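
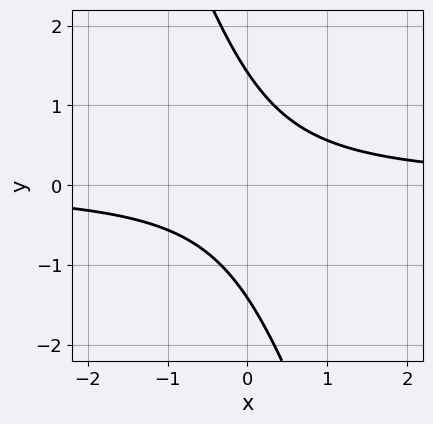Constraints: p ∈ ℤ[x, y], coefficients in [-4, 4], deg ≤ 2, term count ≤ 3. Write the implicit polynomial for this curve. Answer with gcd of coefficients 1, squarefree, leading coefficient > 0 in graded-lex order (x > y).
3*x*y + y^2 - 2

1. deg p = 2.
2. From the visible intercepts: it misses every integer gridline on the x-axis.
3. Matching integer coefficients to the picture gives p.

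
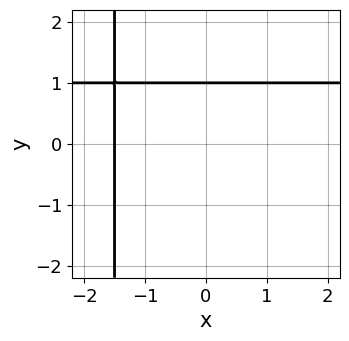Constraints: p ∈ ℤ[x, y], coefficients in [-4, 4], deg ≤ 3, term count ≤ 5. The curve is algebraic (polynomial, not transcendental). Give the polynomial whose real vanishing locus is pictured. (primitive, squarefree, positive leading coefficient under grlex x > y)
First, deg p = 2. The shape is more complex than any degree-1 curve.
Next, against the integer gridlines: it meets the y-axis at y = 1 (among the integer gridlines).
Finally, fitting integer coefficients to these (and the overall shape) gives p.

2*x*y - 2*x + 3*y - 3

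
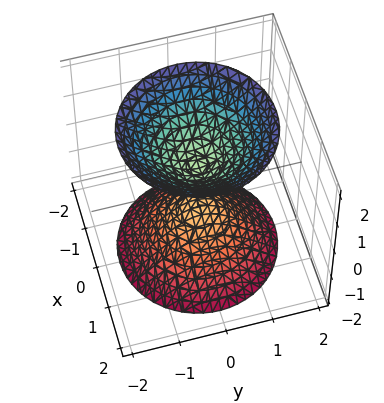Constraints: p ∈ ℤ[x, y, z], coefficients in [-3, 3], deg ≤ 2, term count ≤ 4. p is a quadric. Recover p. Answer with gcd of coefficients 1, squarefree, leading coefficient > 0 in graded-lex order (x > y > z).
3*x^2 + 3*y^2 - 2*z^2 + 1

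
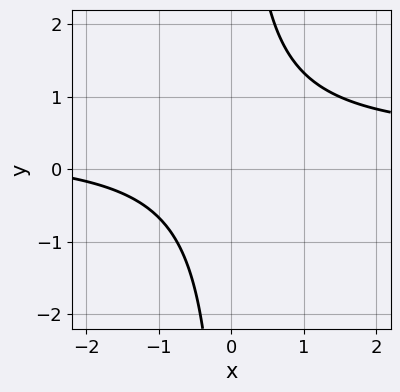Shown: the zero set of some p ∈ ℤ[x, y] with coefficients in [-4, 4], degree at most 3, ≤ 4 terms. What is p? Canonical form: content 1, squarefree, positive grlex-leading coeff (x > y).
The degree is 2 — the shape is more complex than any degree-1 curve.
From the axis intercepts and sections: no y-intercept at any integer in the box; the curve avoids every integer x-axis point in the box.
Matching integer coefficients to the picture gives p.

3*x*y - x - 3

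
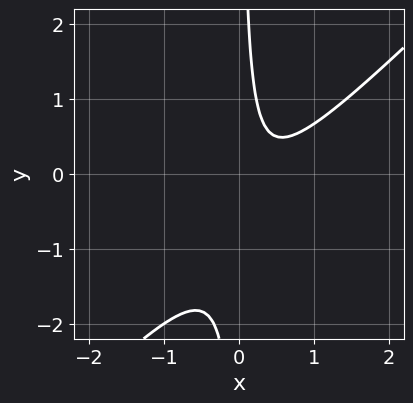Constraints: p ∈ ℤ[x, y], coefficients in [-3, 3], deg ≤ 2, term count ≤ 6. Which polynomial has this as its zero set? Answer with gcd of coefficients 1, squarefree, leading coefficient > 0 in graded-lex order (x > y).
3*x^2 - 3*x*y - 2*x + 1

First, degree: the shape is more complex than any degree-1 curve, so deg p = 2.
Then, observable constraints: the curve avoids every integer y-axis point in the box; no x-intercept at any integer in the box.
Finally, fitting integer coefficients to these (and the overall shape) gives p.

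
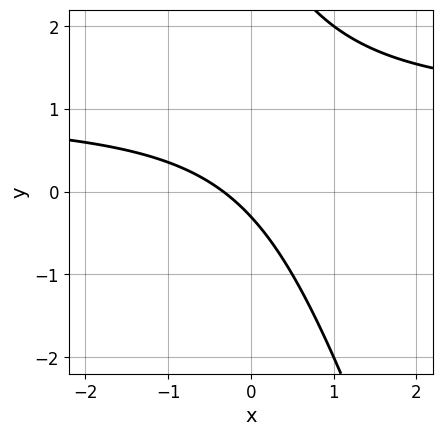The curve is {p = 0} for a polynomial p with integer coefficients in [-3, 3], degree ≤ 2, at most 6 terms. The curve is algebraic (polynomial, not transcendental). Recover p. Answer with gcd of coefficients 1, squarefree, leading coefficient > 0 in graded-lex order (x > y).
3*x*y + y^2 - 3*x - 3*y - 1

deg p = 2. The shape is more complex than any degree-1 curve.
Putting this together gives p.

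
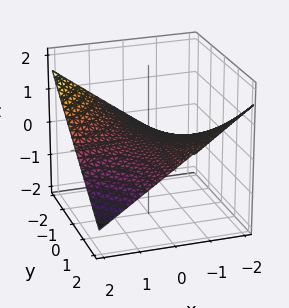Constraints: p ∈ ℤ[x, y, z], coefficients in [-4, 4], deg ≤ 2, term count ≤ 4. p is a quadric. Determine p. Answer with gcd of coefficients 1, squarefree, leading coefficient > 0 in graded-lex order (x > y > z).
x*y + 3*z

1. Degree: a saddle surface; a quadric, so deg p = 2.
2. Observable constraints: the visible y-axis segment lies entirely on the surface; the visible x-axis segment lies entirely on the surface; it meets the z-axis at z = 0 (among the integer gridlines).
3. Together with the visible shape, these determine p as stated.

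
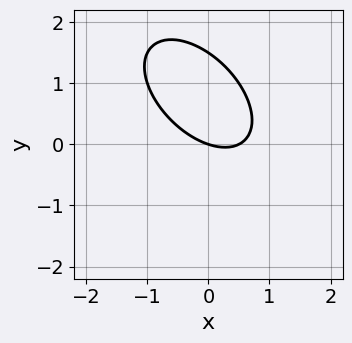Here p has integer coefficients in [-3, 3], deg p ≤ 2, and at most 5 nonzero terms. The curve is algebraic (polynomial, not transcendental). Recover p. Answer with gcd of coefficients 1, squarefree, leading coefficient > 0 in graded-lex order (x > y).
2*x^2 + 2*x*y + 2*y^2 - x - 3*y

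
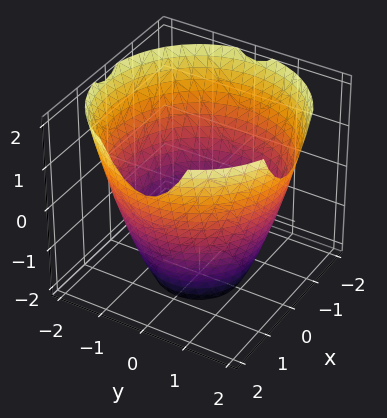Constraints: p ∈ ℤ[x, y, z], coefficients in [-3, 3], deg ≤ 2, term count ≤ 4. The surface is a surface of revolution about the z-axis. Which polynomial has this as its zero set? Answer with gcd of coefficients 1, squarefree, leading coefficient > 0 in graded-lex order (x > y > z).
1. Degree: no degree-1 surface has this shape, so deg p = 2.
2. Symmetries: rotational symmetry about the z-axis ⇒ p depends on x, y only through x² + y².
3. From the axis intercepts and sections: a circular section at z = 0 has radius between 1 and 2; it misses every integer gridline on the z-axis.
4. Putting this together gives p.

x^2 + y^2 - z - 3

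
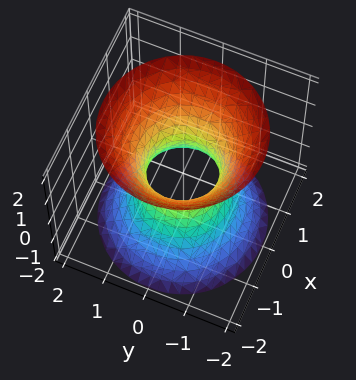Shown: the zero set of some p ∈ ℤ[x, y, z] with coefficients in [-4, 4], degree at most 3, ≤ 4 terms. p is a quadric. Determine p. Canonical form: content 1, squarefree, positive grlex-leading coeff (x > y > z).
3*x^2 + 3*y^2 - 2*z^2 - 2

(a) deg p = 2. An hourglass — one-sheet hyperboloid; a quadric.
(b) Symmetries: mirror symmetry z ↦ −z ⇒ only even powers of z; the surface is invariant under rotation about z: p = q(x² + y², z).
(c) Observable constraints: the surface avoids every integer z-axis point in the box; a circular section at z = 2 has radius between 1 and 2.
(d) Together with the visible shape, these determine p as stated.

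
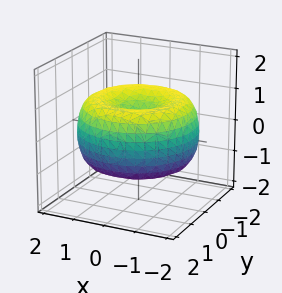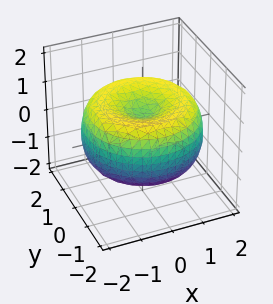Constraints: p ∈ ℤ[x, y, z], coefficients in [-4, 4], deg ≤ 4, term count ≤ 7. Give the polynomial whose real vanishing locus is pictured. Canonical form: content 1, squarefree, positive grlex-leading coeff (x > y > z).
First, the degree is 4 — no degree-3 surface has this shape.
Next, symmetries: rotational symmetry about the z-axis ⇒ p depends on x, y only through x² + y².
Next, from the axis intercepts and sections: a circular section at z = 0 has radius between 1 and 2.
Finally, together with the visible shape, these determine p as stated.

x^4 + 2*x^2*y^2 + y^4 - 3*x^2 - 3*y^2 + 3*z^2 - 1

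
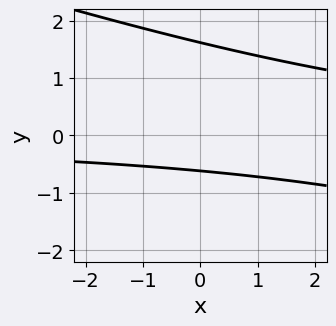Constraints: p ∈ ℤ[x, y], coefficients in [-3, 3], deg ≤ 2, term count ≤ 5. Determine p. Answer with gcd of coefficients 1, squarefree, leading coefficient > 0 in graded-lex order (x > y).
1. Degree: a generic line meets the curve in up to 2 points, so deg p = 2.
2. Checking where it meets the axes: the curve avoids every integer x-axis point in the box.
3. Solving for integer coefficients yields p as stated.

x*y + 3*y^2 - 3*y - 3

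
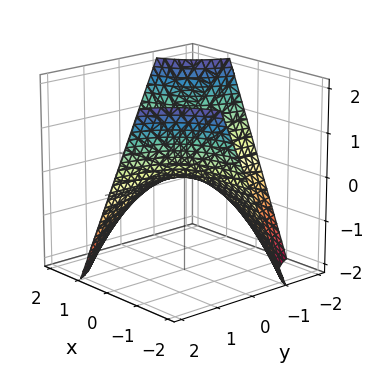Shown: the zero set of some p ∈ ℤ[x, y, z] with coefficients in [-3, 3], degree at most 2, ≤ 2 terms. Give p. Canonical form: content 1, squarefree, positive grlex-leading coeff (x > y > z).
x*y + z

First, deg p = 2.
Then, against the integer gridlines: the visible y-axis segment lies entirely on the surface; it crosses the z-axis at the gridline z = 0; the visible x-axis segment lies entirely on the surface.
Finally, matching integer coefficients to the picture gives p.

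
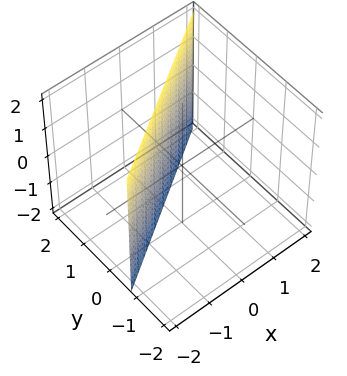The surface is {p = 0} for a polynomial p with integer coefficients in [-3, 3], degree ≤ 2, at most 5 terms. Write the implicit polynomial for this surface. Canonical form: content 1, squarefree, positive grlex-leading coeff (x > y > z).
(a) Degree: the surface is flat (a plane), so deg p = 1.
(b) From the axis intercepts and sections: no z-intercept at any integer in the box; it meets the x-axis at x = -1 (among the integer gridlines).
(c) Assembling these constraints gives the stated polynomial.

2*x - 3*y + 2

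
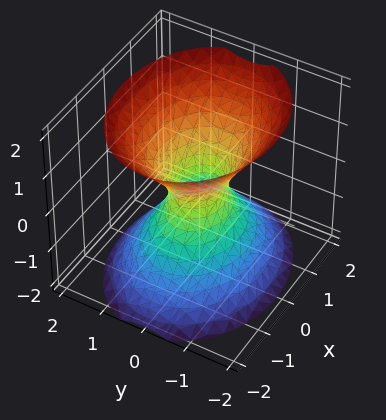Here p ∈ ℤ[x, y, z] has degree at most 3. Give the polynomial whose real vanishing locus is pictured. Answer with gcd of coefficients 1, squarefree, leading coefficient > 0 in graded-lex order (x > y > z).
1. Degree: one connected sheet with a waist; a quadric, so deg p = 2.
2. Symmetries: mirror symmetry z ↦ −z ⇒ only even powers of z; the x ↦ −x reflection is a symmetry, so x appears only in even powers; it's symmetric under y → −y, forcing even powers of y.
3. Checking where it meets the axes: it misses every integer gridline on the z-axis.
4. Together with the visible shape, these determine p as stated.

2*x^2 + 3*y^2 - 2*z^2 - 1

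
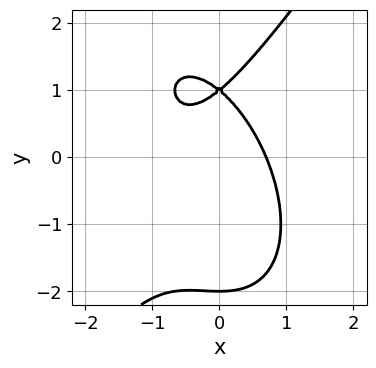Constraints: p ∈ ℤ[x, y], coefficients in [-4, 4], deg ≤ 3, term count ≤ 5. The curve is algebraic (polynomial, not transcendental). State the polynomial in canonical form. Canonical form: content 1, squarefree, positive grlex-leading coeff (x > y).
(a) deg p = 3.
(b) From the visible intercepts: the y-axis gridline crossings are at y ∈ {-2, 1}.
(c) Together with the visible shape, these determine p as stated.

3*x^3 - y^3 + 2*x^2 + 3*y - 2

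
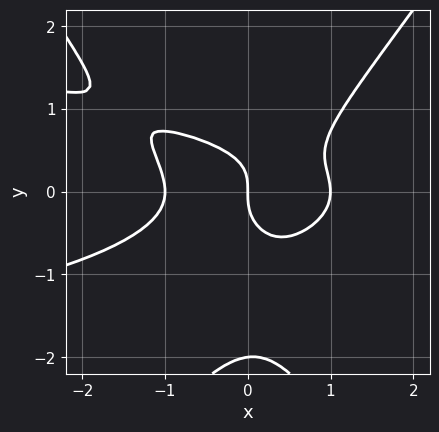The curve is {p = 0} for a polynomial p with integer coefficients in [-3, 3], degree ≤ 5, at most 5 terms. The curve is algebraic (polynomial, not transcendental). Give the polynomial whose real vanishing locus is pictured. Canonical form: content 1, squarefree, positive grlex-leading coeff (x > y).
(a) deg p = 4. No degree-3 curve has this shape.
(b) Against the integer gridlines: among the integer gridlines, it crosses the y-axis at y ∈ {-2, 0}; among the integer gridlines, it crosses the x-axis at x ∈ {-1, 0, 1}.
(c) Together with the visible shape, these determine p as stated.

2*x^2*y^2 - y^4 + x^3 - 2*y^3 - x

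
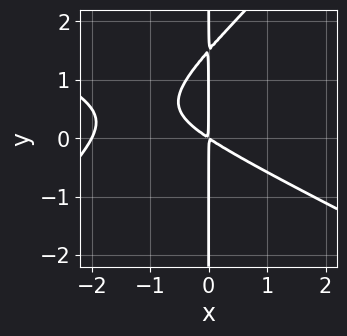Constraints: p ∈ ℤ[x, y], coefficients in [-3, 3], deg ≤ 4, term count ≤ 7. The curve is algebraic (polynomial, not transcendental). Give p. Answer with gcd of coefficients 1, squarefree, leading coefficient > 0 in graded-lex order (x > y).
x^3 + x^2*y - 2*x*y^2 + 2*x^2 + 3*x*y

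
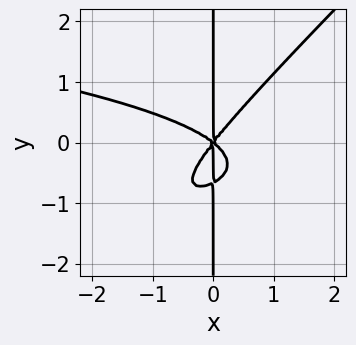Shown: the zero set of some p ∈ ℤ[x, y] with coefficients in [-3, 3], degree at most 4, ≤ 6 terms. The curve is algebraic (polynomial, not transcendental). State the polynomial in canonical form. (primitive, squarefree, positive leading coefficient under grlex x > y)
1. Degree: the shape is more complex than any degree-3 curve, so deg p = 4.
2. Reading off the gridlines: the visible y-axis segment lies entirely on the curve; one x-axis crossing is at x = 0.
3. Together with the visible shape, these determine p as stated.

3*x^2*y^2 - 3*x*y^3 + 2*x^3 + x^2*y - 2*x*y^2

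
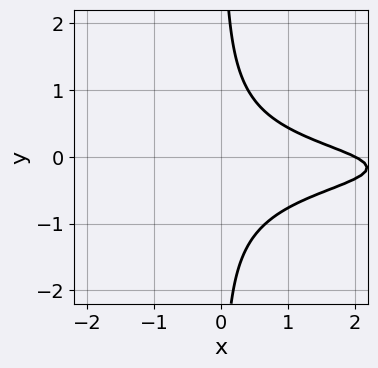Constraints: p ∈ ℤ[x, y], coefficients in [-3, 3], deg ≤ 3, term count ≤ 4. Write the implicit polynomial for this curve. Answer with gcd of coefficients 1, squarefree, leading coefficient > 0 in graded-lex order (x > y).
3*x*y^2 + x*y + x - 2

(a) The degree is 3 — a generic line meets the curve in up to 3 points.
(b) Against the integer gridlines: it meets the x-axis at x = 2 (among the integer gridlines); the curve avoids every integer y-axis point in the box.
(c) The integer polynomial consistent with all of this is the stated p.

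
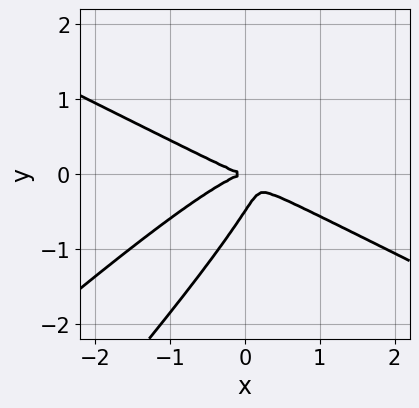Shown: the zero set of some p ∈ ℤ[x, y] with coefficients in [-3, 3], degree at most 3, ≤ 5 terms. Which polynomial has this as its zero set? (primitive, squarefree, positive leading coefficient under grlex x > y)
x^3 - 3*x*y^2 + 2*y^3 + y^2

1. deg p = 3.
2. Checking where it meets the axes: it meets the x-axis at x = 0 (among the integer gridlines); one y-axis crossing is at y = 0.
3. Solving for integer coefficients yields p as stated.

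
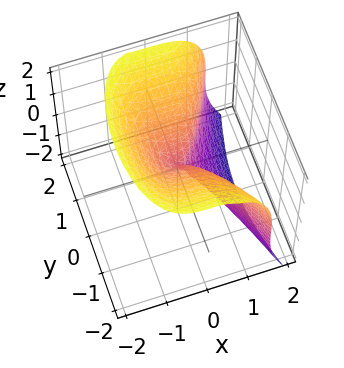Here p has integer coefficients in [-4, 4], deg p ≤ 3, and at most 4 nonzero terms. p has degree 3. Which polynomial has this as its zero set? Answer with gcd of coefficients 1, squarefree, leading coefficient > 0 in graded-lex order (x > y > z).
3*x^3 + z^3 - 2*y^2

1. deg p = 3. No degree-2 surface has this shape.
2. Checking where it meets the axes: one z-axis crossing is at z = 0; it meets the y-axis at y = 0 (among the integer gridlines).
3. Fitting integer coefficients to these (and the overall shape) gives p.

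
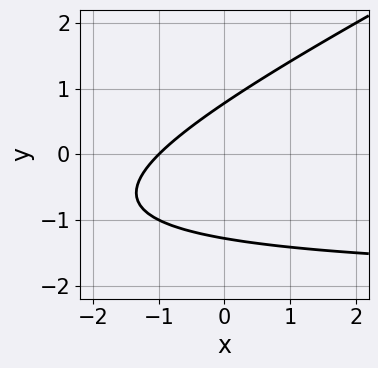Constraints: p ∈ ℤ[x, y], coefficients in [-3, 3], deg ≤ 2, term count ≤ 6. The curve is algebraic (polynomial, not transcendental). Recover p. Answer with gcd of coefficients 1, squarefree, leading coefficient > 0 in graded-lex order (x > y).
x*y - 2*y^2 + 2*x - y + 2

deg p = 2. The shape is more complex than any degree-1 curve.
From the visible intercepts: it crosses the x-axis at the gridline x = -1.
Putting this together gives p.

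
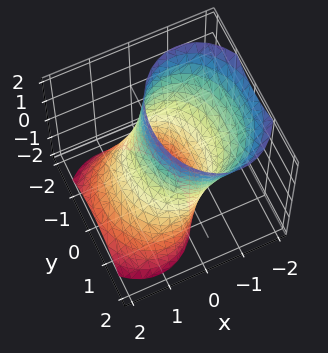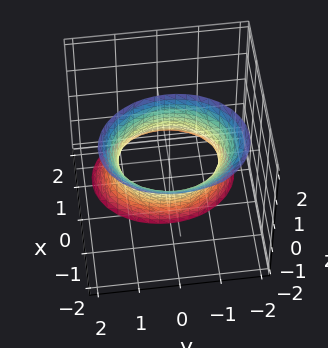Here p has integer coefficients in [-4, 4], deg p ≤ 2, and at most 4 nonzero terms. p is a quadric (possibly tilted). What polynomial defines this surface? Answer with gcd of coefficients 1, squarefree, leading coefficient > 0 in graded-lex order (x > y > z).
3*x^2 + 3*x*z + 2*y^2 - 3

(a) The degree is 2 — no degree-1 surface has this shape.
(b) Observable constraints: it misses every integer gridline on the z-axis; among the integer gridlines, it crosses the x-axis at x ∈ {-1, 1}.
(c) Together with the visible shape, these determine p as stated.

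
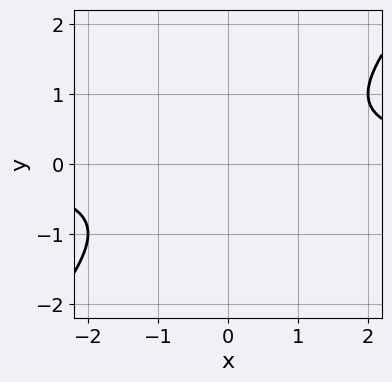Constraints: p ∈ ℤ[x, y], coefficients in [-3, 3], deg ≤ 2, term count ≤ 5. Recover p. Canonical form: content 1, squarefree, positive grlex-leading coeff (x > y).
Degree: the shape is more complex than any degree-1 curve, so deg p = 2.
Reading off the gridlines: the curve avoids every integer x-axis point in the box; no y-intercept at any integer in the box.
The integer polynomial consistent with all of this is the stated p.

x*y - y^2 - 1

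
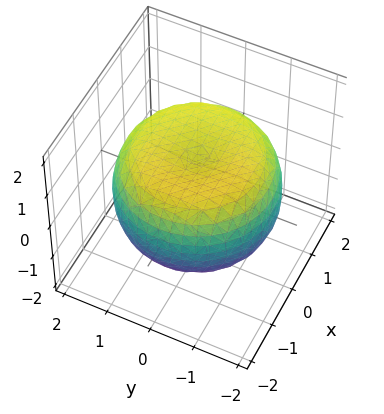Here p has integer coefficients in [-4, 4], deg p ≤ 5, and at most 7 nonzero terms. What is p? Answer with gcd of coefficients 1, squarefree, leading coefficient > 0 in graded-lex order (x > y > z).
x^4 + 2*x^2*y^2 + y^4 - 2*x^2 - 2*y^2 + 3*z^2 - 3

Degree: a generic line meets the surface in up to 4 points, so deg p = 4.
Symmetry: the surface is invariant under rotation about z: p = q(x² + y², z).
Against the integer gridlines: a circular section at z = 1 has radius between 1 and 2; the z-axis gridline crossings are at z ∈ {-1, 1}.
Together with the visible shape, these determine p as stated.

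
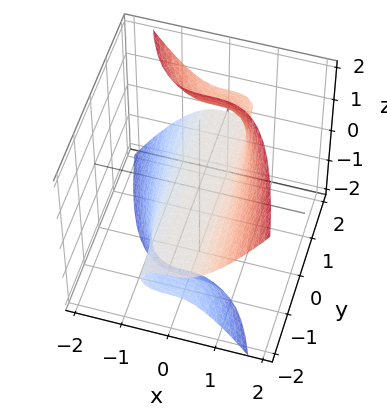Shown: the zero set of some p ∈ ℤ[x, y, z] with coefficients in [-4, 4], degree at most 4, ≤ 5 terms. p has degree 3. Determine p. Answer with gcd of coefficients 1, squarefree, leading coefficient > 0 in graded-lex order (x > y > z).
3*x^3 + 2*y*z^2 - 3*z

Degree: a generic line meets the surface in up to 3 points, so deg p = 3.
Reading off the gridlines: one x-axis crossing is at x = 0; every point of the y-axis in the box is on the surface; it crosses the z-axis at the gridline z = 0.
These observations pin down the coefficients.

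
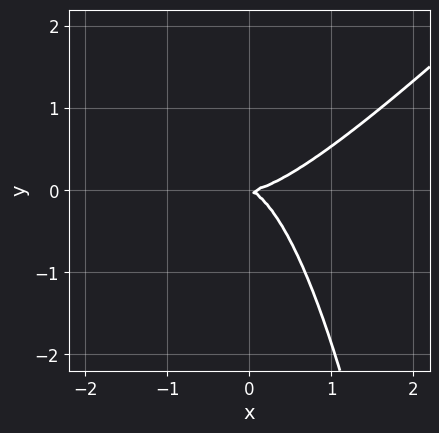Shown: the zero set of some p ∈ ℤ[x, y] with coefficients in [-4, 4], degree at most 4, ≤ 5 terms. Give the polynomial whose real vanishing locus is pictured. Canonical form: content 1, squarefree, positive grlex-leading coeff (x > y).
3*x^3 - 3*x^2*y - x*y - 3*y^2

First, the degree is 3 — a generic line meets the curve in up to 3 points.
Next, from the axis intercepts and sections: it crosses the y-axis at the gridline y = 0; it crosses the x-axis at the gridline x = 0.
Finally, matching integer coefficients to the picture gives p.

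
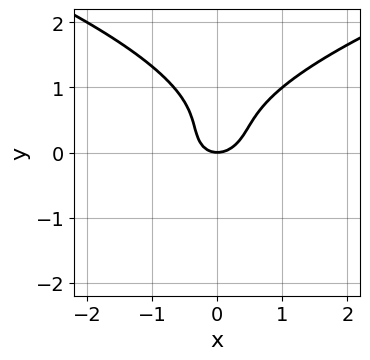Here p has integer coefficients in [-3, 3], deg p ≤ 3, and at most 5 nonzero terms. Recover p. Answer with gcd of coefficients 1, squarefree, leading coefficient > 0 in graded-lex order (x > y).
(a) Degree: the shape is more complex than any degree-2 curve, so deg p = 3.
(b) Observable constraints: one y-axis crossing is at y = 0; one x-axis crossing is at x = 0.
(c) Assembling these constraints gives the stated polynomial.

3*y^3 - 3*x^2 + x*y - 3*y^2 + 2*y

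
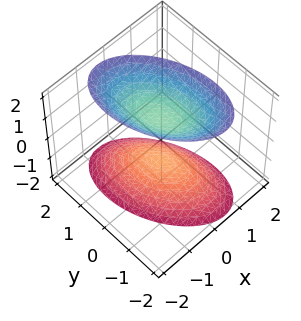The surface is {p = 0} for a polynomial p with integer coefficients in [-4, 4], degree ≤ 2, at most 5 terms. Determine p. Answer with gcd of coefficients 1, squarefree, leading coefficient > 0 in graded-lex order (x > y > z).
2*x^2 + x*y + y^2 - z^2 + 1

First, there are 2 components.
Then, the degree is 2 — no degree-1 surface has this shape.
Then, checking where it meets the axes: among the integer gridlines, it crosses the z-axis at z ∈ {-1, 1}; it misses every integer gridline on the x-axis.
Finally, assembling these constraints gives the stated polynomial.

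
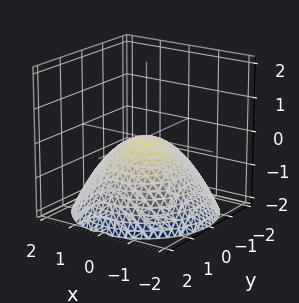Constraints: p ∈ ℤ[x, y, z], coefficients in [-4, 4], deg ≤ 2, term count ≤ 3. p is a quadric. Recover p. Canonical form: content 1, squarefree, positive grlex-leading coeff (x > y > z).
First, degree: a single bowl opening along one axis; a quadric, so deg p = 2.
Then, symmetries: the z-axis is an axis of rotation, so x and y enter only as x² + y².
Next, from the axis intercepts and sections: it meets the y-axis at y = 0 (among the integer gridlines); it crosses the z-axis at the gridline z = 0.
Finally, solving for integer coefficients yields p as stated.

x^2 + y^2 + 2*z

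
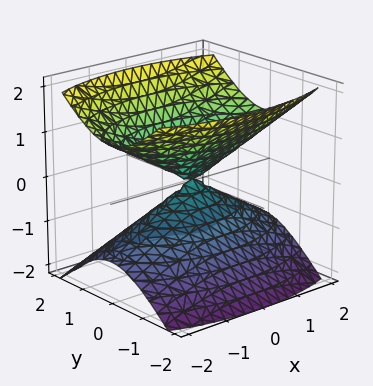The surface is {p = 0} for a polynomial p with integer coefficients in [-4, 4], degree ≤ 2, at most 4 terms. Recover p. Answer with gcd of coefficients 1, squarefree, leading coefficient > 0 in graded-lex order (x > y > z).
1. There are 2 components. They look like related sheets of one shape, so recover p as a whole.
2. Degree: two nappes meeting at a single point; a quadric, so deg p = 2.
3. Symmetries: it's symmetric under x → −x, forcing even powers of x; mirror symmetry z ↦ −z ⇒ only even powers of z; it's symmetric under y → −y, forcing even powers of y.
4. From the axis intercepts and sections: one x-axis crossing is at x = 0; it crosses the y-axis at the gridline y = 0; one z-axis crossing is at z = 0.
5. Matching integer coefficients to the picture gives p.

x^2 + 3*y^2 - 3*z^2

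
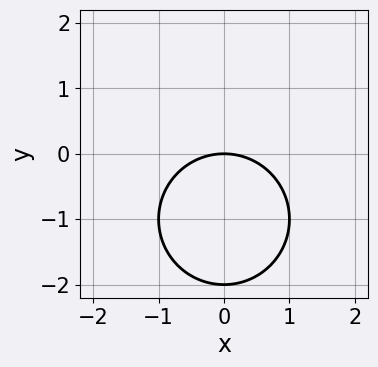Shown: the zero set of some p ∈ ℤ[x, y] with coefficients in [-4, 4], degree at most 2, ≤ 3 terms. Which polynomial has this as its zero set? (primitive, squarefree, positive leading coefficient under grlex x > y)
x^2 + y^2 + 2*y

First, degree: the shape is more complex than any degree-1 curve, so deg p = 2.
Then, symmetries: mirror symmetry x ↦ −x ⇒ only even powers of x.
Then, observable constraints: the y-axis gridline crossings are at y ∈ {-2, 0}; it meets the x-axis at x = 0 (among the integer gridlines).
Finally, matching integer coefficients to the picture gives p.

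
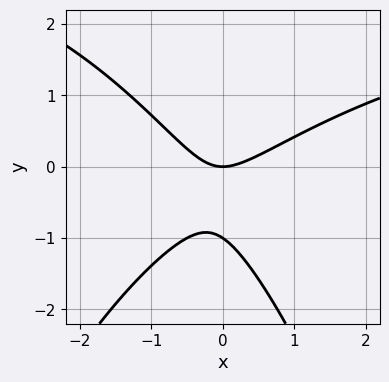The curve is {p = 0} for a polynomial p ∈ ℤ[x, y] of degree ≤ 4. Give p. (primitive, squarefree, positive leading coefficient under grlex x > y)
x^2*y - 3*x^2 + 2*x*y + 3*y^2 + 3*y

1. The degree is 3 — the shape is more complex than any degree-2 curve.
2. From the axis intercepts and sections: the y-axis gridline crossings are at y ∈ {-1, 0}; it meets the x-axis at x = 0 (among the integer gridlines).
3. Matching integer coefficients to the picture gives p.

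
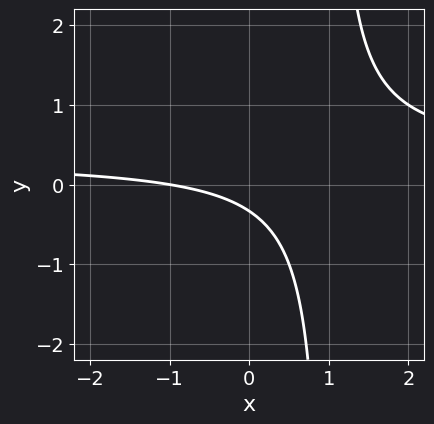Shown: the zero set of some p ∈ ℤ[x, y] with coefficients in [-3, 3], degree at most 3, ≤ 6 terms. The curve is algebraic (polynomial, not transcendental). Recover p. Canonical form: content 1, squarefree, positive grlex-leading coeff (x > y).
3*x*y - x - 3*y - 1

deg p = 2. The shape is more complex than any degree-1 curve.
From the visible intercepts: it meets the x-axis at x = -1 (among the integer gridlines).
These observations pin down the coefficients.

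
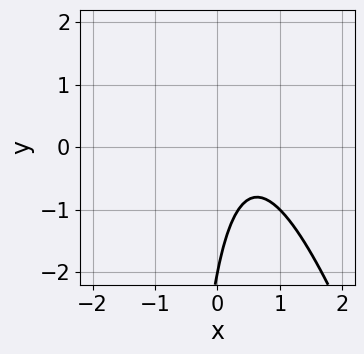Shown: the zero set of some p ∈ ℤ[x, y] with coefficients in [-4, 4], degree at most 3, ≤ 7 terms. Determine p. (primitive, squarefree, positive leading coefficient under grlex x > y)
1. Degree: a generic line meets the curve in up to 2 points, so deg p = 2.
2. Against the integer gridlines: it misses every integer gridline on the x-axis; one y-axis crossing is at y = -2.
3. Assembling these constraints gives the stated polynomial.

3*x^2 + x*y - 3*x + y + 2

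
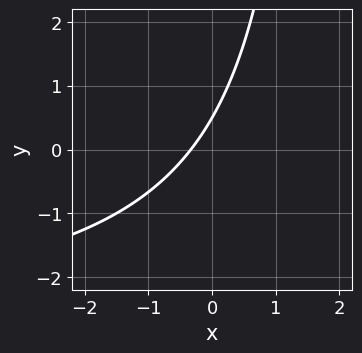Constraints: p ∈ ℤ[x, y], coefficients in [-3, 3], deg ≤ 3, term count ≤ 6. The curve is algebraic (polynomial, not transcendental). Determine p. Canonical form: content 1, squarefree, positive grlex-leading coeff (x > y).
1. deg p = 2. The shape is more complex than any degree-1 curve.
2. Solving for integer coefficients yields p as stated.

x*y + 3*x - 2*y + 1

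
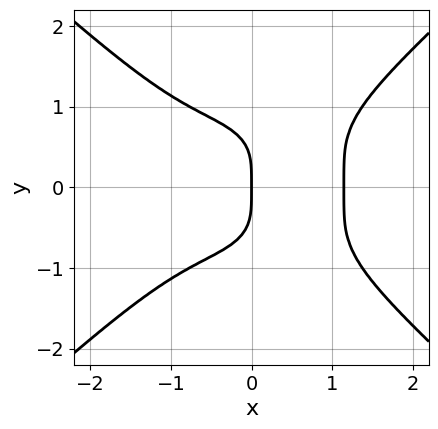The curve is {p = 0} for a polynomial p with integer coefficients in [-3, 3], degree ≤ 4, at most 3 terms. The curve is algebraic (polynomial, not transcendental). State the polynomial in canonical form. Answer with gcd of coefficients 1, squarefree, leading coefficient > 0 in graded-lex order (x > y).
2*x^4 - 3*y^4 - 3*x

The degree is 4 — a generic line meets the curve in up to 4 points.
Symmetries: it's symmetric under y → −y, forcing even powers of y.
Checking where it meets the axes: it crosses the x-axis at the gridline x = 0; it meets the y-axis at y = 0 (among the integer gridlines).
Assembling these constraints gives the stated polynomial.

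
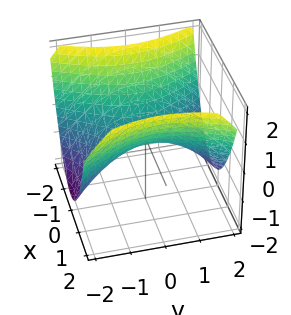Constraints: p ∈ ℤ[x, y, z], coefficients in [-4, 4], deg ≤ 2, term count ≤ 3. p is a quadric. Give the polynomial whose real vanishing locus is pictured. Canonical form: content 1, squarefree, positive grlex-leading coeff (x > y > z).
2*x^2 - y^2 - 3*z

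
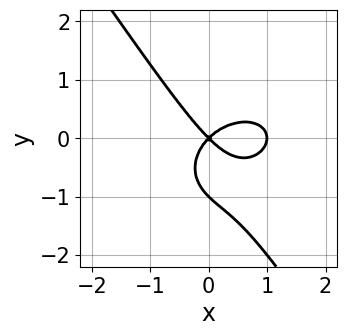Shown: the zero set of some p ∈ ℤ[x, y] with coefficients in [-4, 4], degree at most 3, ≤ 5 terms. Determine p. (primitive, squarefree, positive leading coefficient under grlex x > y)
x^3 + x*y^2 + y^3 - x^2 + y^2

(a) Degree: no degree-2 curve has this shape, so deg p = 3.
(b) From the axis intercepts and sections: among the integer gridlines, it crosses the x-axis at x ∈ {0, 1}; the y-axis gridline crossings are at y ∈ {-1, 0}.
(c) Putting this together gives p.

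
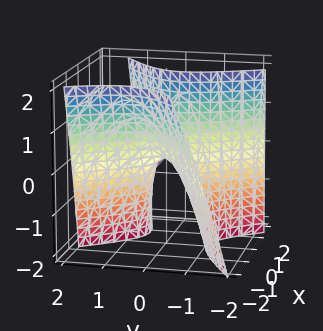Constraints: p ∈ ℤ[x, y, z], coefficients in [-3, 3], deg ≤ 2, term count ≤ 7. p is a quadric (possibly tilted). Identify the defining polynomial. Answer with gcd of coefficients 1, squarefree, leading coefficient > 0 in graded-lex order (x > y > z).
2*x^2 - 2*x*y + x*z - 2*y^2 - z

(a) deg p = 2.
(b) Against the integer gridlines: one y-axis crossing is at y = 0; it meets the x-axis at x = 0 (among the integer gridlines); it meets the z-axis at z = 0 (among the integer gridlines).
(c) Fitting integer coefficients to these (and the overall shape) gives p.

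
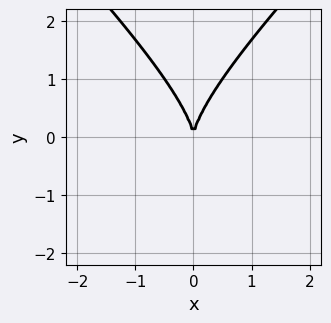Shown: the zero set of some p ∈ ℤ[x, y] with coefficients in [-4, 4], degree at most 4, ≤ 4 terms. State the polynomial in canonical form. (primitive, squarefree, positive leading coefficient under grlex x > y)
x^2*y - y^3 + 3*x^2

1. Degree: a generic line meets the curve in up to 3 points, so deg p = 3.
2. Symmetries: mirror symmetry x ↦ −x ⇒ only even powers of x.
3. Against the integer gridlines: one y-axis crossing is at y = 0; one x-axis crossing is at x = 0.
4. Together with the visible shape, these determine p as stated.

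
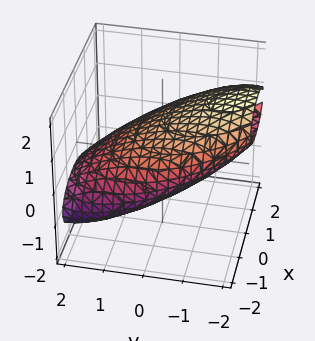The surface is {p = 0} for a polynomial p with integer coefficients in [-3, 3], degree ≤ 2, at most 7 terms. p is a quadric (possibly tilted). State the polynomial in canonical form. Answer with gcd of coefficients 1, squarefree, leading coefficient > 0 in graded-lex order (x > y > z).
Degree: no degree-1 surface has this shape, so deg p = 2.
From the visible intercepts: among the integer gridlines, it crosses the z-axis at z ∈ {-1, 1}.
Assembling these constraints gives the stated polynomial.

x^2 + x*y + y^2 + 2*y*z + 3*z^2 - 3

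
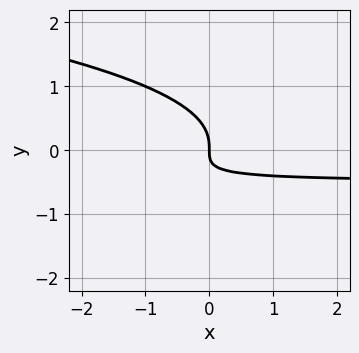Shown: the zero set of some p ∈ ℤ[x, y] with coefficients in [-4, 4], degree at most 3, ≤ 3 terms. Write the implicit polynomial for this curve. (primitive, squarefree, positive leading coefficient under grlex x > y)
1. deg p = 3. A generic line meets the curve in up to 3 points.
2. From the visible intercepts: it crosses the y-axis at the gridline y = 0; it meets the x-axis at x = 0 (among the integer gridlines).
3. Assembling these constraints gives the stated polynomial.

3*y^3 + 2*x*y + x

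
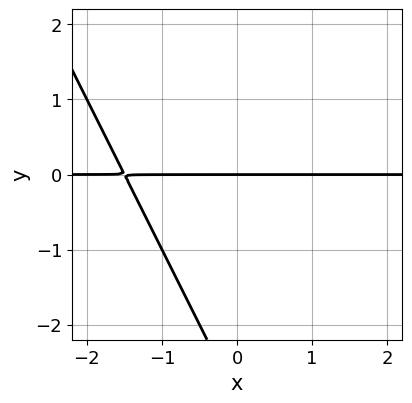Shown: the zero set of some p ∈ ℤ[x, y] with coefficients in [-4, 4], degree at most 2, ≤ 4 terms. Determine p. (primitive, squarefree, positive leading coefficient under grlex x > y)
First, the degree is 2 — a generic line meets the curve in up to 2 points.
Then, from the axis intercepts and sections: it crosses the y-axis at the gridline y = 0; every point of the x-axis in the box is on the curve.
Finally, solving for integer coefficients yields p as stated.

2*x*y + y^2 + 3*y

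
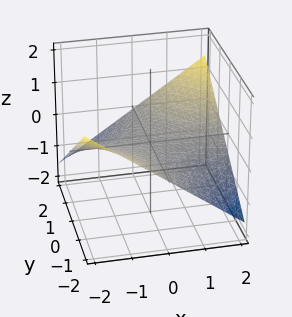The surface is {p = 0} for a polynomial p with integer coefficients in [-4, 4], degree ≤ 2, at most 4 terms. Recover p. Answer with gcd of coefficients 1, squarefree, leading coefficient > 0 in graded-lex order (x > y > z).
x*y - 3*z

(a) The degree is 2 — a saddle surface; a quadric.
(b) From the axis intercepts and sections: the visible x-axis segment lies entirely on the surface; one z-axis crossing is at z = 0.
(c) These observations pin down the coefficients. Check: (0, -1, 0) on the y-axis lies on the surface, and p(0, -1, 0) = 0. ✓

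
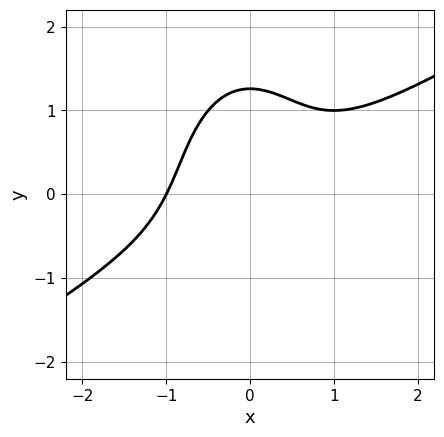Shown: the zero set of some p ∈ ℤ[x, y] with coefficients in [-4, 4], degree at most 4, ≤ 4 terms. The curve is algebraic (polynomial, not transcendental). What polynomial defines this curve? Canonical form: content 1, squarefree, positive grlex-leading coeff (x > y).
2*x^3 - 3*x^2*y - y^3 + 2

(a) The degree is 3 — no degree-2 curve has this shape.
(b) Observable constraints: one x-axis crossing is at x = -1.
(c) Putting this together gives p.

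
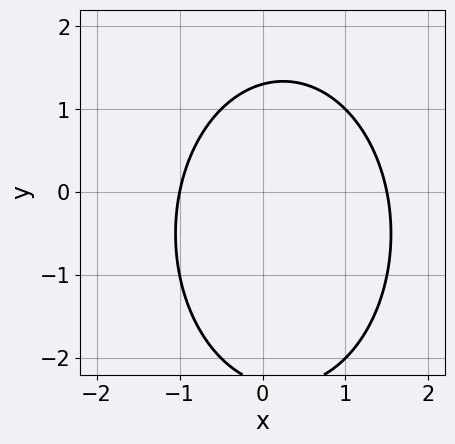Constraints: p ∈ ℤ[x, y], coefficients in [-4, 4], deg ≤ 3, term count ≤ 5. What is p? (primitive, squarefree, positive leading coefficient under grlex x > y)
2*x^2 + y^2 - x + y - 3

deg p = 2.
Reading off the gridlines: one x-axis crossing is at x = -1.
Solving for integer coefficients yields p as stated.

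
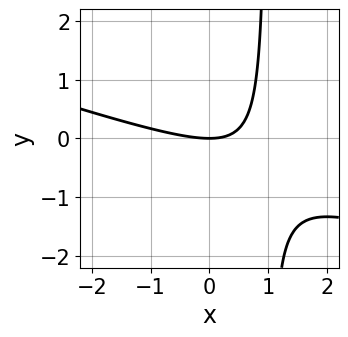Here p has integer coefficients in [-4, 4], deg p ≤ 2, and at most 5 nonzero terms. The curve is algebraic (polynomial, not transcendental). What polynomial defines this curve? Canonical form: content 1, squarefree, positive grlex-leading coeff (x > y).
1. The degree is 2 — the shape is more complex than any degree-1 curve.
2. Checking where it meets the axes: it meets the y-axis at y = 0 (among the integer gridlines); one x-axis crossing is at x = 0.
3. Assembling these constraints gives the stated polynomial.

x^2 + 3*x*y - 3*y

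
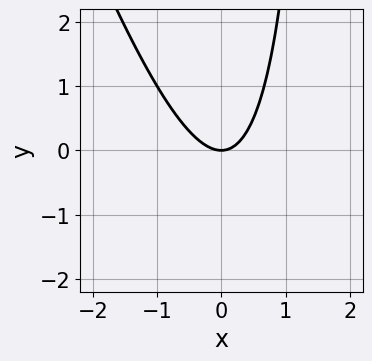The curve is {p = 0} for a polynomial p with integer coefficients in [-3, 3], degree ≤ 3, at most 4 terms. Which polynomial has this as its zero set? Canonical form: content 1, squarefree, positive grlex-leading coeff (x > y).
(a) The degree is 2 — a generic line meets the curve in up to 2 points.
(b) Reading off the gridlines: it meets the x-axis at x = 0 (among the integer gridlines); one y-axis crossing is at y = 0.
(c) Putting this together gives p.

3*x^2 + x*y - 2*y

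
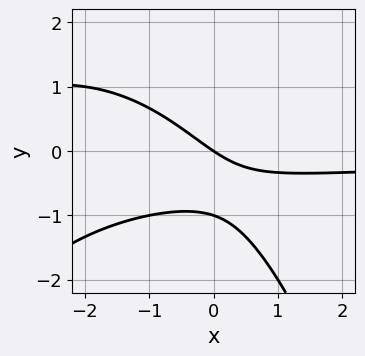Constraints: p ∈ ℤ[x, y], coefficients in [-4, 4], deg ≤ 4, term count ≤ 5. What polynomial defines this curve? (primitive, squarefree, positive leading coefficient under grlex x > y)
The degree is 3 — a generic line meets the curve in up to 3 points.
Observable constraints: one x-axis crossing is at x = 0; the y-axis gridline crossings are at y ∈ {-1, 0}.
The integer polynomial consistent with all of this is the stated p.

x^2*y + 3*x*y + 3*y^2 + 2*x + 3*y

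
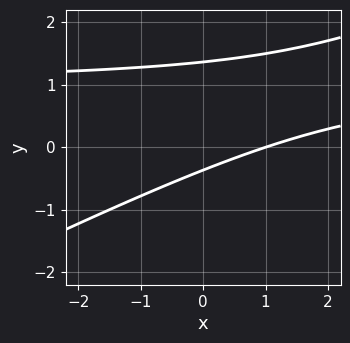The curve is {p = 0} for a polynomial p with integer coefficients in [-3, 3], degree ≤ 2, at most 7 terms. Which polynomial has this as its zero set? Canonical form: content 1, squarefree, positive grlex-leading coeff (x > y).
deg p = 2. A generic line meets the curve in up to 2 points.
Observable constraints: it meets the x-axis at x = 1 (among the integer gridlines).
Putting this together gives p.

x*y - 2*y^2 - x + 2*y + 1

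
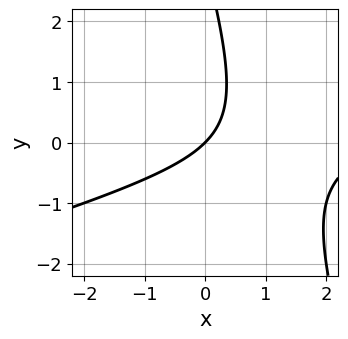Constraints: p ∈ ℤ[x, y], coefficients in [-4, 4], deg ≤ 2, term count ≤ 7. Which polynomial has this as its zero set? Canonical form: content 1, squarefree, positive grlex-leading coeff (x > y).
1. The degree is 2 — no degree-1 curve has this shape.
2. Reading off the gridlines: it crosses the x-axis at the gridline x = 0; one y-axis crossing is at y = 0.
3. The integer polynomial consistent with all of this is the stated p.

x^2 - 3*x*y - y^2 - 3*x + 3*y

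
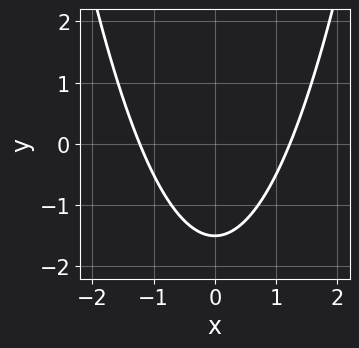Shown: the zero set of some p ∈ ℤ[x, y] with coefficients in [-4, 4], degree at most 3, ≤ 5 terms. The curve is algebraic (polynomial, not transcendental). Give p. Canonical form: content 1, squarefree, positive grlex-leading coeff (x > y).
2*x^2 - 2*y - 3

(a) Degree: no degree-1 curve has this shape, so deg p = 2.
(b) Symmetries: it's symmetric under x → −x, forcing even powers of x.
(c) Matching integer coefficients to the picture gives p.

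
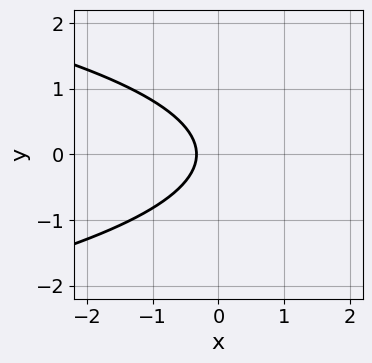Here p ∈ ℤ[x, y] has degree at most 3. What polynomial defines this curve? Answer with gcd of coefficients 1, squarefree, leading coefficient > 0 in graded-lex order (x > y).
1. Degree: no degree-1 curve has this shape, so deg p = 2.
2. Symmetries: mirror symmetry y ↦ −y ⇒ only even powers of y.
3. Against the integer gridlines: the curve avoids every integer y-axis point in the box.
4. Fitting integer coefficients to these (and the overall shape) gives p.

3*y^2 + 3*x + 1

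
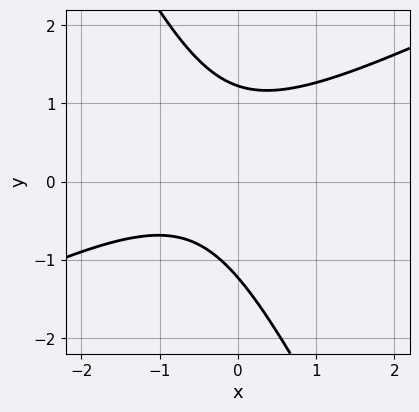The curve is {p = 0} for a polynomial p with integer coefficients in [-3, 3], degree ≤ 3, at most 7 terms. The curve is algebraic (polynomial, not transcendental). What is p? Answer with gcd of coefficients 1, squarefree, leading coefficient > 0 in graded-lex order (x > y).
2*x^2 - 3*x*y - 2*y^2 + 2*x + 3

(a) Degree: a generic line meets the curve in up to 2 points, so deg p = 2.
(b) Checking where it meets the axes: the curve avoids every integer x-axis point in the box.
(c) Matching integer coefficients to the picture gives p.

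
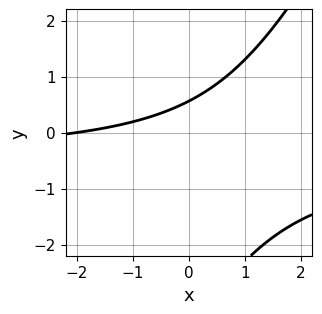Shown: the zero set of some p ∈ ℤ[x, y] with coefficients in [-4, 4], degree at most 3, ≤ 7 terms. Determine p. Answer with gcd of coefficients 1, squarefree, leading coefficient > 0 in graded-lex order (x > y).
2*x*y - y^2 + x - 3*y + 2

First, deg p = 2. The shape is more complex than any degree-1 curve.
Then, from the visible intercepts: it meets the x-axis at x = -2 (among the integer gridlines).
Finally, matching integer coefficients to the picture gives p.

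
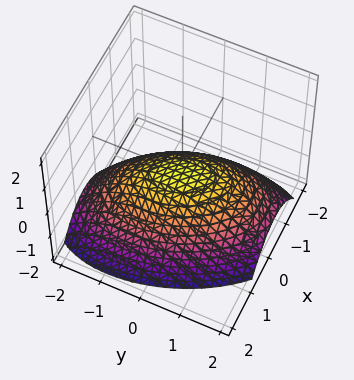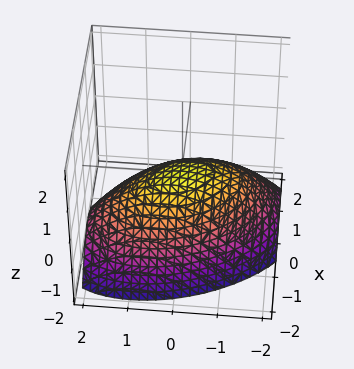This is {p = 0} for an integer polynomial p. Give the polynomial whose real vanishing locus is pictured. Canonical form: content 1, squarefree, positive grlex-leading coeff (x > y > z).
2*x^2 + x*y + y^2 + 3*z

(a) deg p = 2. A generic line meets the surface in up to 2 points.
(b) From the axis intercepts and sections: it meets the y-axis at y = 0 (among the integer gridlines); it crosses the x-axis at the gridline x = 0; one z-axis crossing is at z = 0.
(c) Putting this together gives p.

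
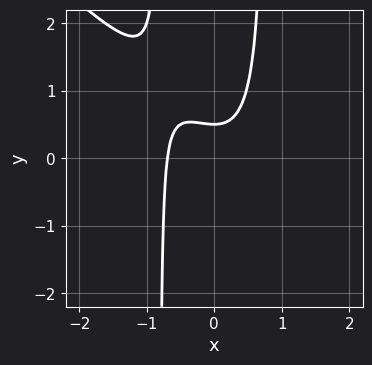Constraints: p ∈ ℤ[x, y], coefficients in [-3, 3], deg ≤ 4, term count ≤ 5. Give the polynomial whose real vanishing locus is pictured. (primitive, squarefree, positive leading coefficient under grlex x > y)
First, deg p = 3. No degree-2 curve has this shape.
Finally, solving for integer coefficients yields p as stated.

3*x^3 + 3*x^2*y - 2*y + 1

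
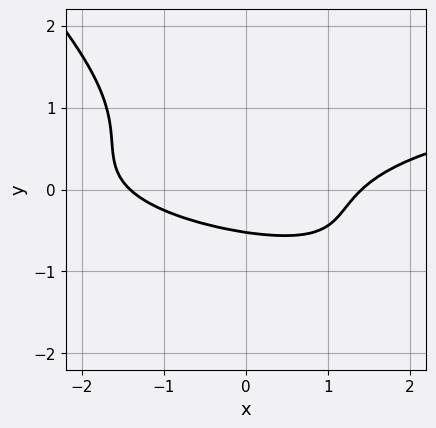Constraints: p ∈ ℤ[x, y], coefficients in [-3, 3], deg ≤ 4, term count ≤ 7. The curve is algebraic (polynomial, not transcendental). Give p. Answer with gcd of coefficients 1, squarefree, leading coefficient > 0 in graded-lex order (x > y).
3*x*y^2 + 3*y^3 - x^2 + 3*y + 2

1. deg p = 3. The shape is more complex than any degree-2 curve.
2. Putting this together gives p.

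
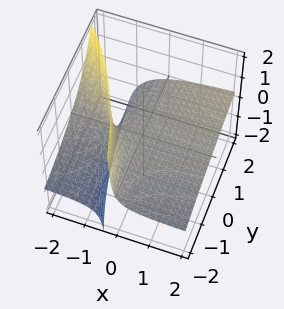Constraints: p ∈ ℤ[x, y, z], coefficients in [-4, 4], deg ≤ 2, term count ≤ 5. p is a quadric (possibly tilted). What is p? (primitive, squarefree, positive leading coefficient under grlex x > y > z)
First, degree: a generic line meets the surface in up to 2 points, so deg p = 2.
Then, from the axis intercepts and sections: one z-axis crossing is at z = 0; every point of the x-axis in the box is on the surface; every point of the y-axis in the box is on the surface.
Finally, the integer polynomial consistent with all of this is the stated p.

x*y - 3*x*z - y*z - 3*z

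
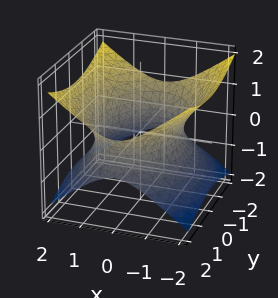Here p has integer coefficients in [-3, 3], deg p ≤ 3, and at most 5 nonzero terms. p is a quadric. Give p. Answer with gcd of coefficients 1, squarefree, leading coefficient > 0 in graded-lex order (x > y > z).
2*x^2 + y^2 - 3*z^2 - 3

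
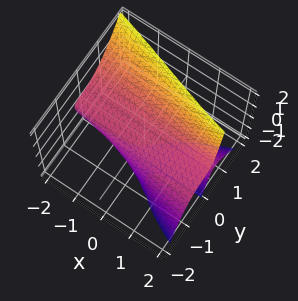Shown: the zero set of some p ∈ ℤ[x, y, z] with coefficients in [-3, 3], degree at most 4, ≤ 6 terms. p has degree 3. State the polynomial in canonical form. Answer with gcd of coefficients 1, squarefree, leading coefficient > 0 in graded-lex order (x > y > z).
1. Degree: a generic line meets the surface in up to 3 points, so deg p = 3.
2. Reading off the gridlines: one y-axis crossing is at y = 0; the visible x-axis segment lies entirely on the surface; among the integer gridlines, it crosses the z-axis at z ∈ {-2, 0}.
3. Matching integer coefficients to the picture gives p.

2*x*y*z + 3*y^3 - z^2 - 2*z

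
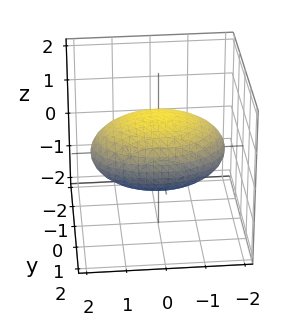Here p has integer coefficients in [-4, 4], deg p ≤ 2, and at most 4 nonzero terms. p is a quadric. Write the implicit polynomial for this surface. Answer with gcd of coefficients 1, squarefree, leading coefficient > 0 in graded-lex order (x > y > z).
deg p = 2. Bounded and convex; a quadric.
Symmetries: mirror symmetry y ↦ −y ⇒ only even powers of y; it's symmetric under z → −z, forcing even powers of z; the x ↦ −x reflection is a symmetry, so x appears only in even powers.
Reading off the gridlines: among the integer gridlines, it crosses the z-axis at z ∈ {-1, 1}.
Solving for integer coefficients yields p as stated.

x^2 + 2*y^2 + 3*z^2 - 3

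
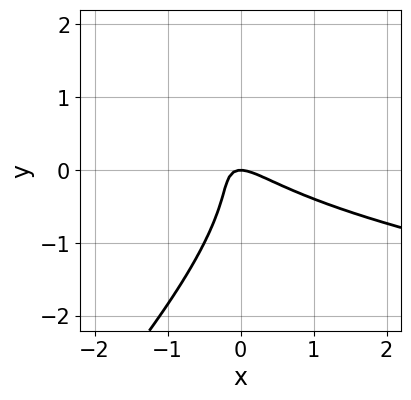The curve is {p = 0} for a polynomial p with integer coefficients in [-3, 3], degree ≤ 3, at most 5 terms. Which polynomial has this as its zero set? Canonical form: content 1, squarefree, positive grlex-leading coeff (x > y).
2*x*y^2 - 2*y^3 - 2*x^2 - 3*x*y - y

1. deg p = 3. No degree-2 curve has this shape.
2. Against the integer gridlines: it meets the x-axis at x = 0 (among the integer gridlines); it meets the y-axis at y = 0 (among the integer gridlines).
3. Fitting integer coefficients to these (and the overall shape) gives p.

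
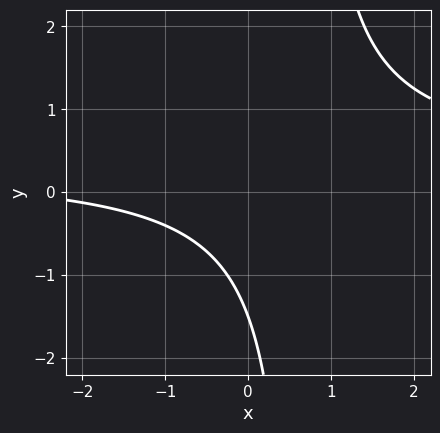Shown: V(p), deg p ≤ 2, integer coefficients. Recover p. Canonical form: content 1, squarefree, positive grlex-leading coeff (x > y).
3*x*y - x - 2*y - 3

1. Degree: the shape is more complex than any degree-1 curve, so deg p = 2.
2. Against the integer gridlines: it misses every integer gridline on the x-axis.
3. Assembling these constraints gives the stated polynomial.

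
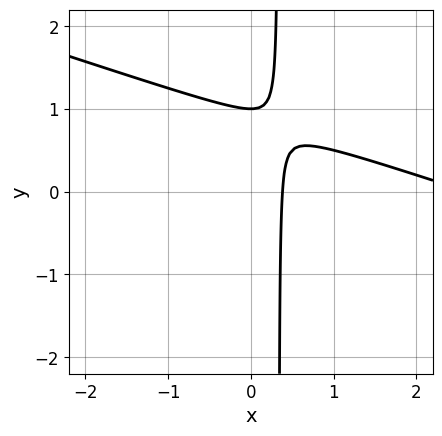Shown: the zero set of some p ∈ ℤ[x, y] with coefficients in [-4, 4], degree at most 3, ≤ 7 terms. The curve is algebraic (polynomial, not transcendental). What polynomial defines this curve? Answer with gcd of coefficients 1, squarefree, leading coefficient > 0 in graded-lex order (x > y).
First, the degree is 2 — a generic line meets the curve in up to 2 points.
Next, observable constraints: it meets the y-axis at y = 1 (among the integer gridlines).
Finally, the integer polynomial consistent with all of this is the stated p.

x^2 + 3*x*y - 3*x - y + 1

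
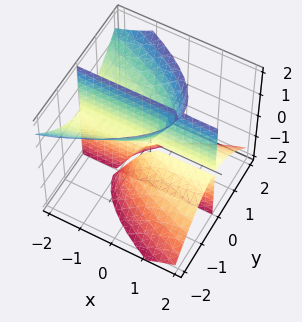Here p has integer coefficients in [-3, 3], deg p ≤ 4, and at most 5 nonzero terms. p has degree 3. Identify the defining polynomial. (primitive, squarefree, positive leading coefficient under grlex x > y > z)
2*x*y*z + 2*y^3 - y*z^2

First, the picture has 3 separate pieces. They look like related sheets of one shape, so recover p as a whole.
Next, degree: no degree-2 surface has this shape, so deg p = 3.
Next, reading off the gridlines: one y-axis crossing is at y = 0; every point of the z-axis in the box is on the surface; the visible x-axis segment lies entirely on the surface.
Finally, matching integer coefficients to the picture gives p.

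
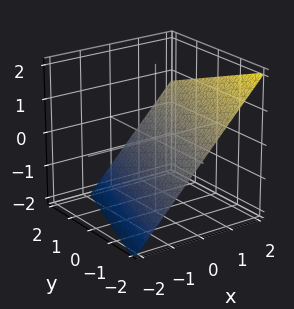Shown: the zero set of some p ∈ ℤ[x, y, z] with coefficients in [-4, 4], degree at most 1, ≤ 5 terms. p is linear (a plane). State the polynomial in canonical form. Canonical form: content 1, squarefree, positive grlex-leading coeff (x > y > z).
3*x - y - 3*z - 2

(a) deg p = 1. The surface is flat (a plane).
(b) Observable constraints: one y-axis crossing is at y = -2.
(c) Solving for integer coefficients yields p as stated.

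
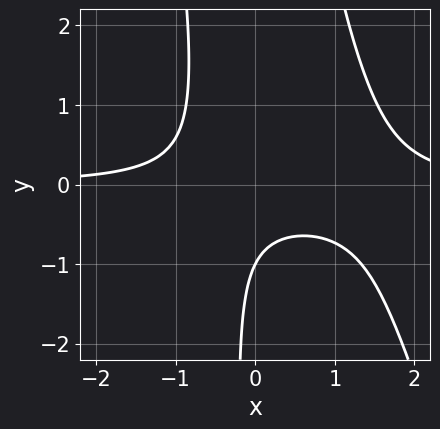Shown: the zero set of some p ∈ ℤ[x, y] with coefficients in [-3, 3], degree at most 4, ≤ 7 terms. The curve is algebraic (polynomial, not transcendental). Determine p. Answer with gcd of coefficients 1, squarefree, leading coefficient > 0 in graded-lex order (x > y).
Degree: the shape is more complex than any degree-2 curve, so deg p = 3.
From the visible intercepts: one y-axis crossing is at y = -1; no x-intercept at any integer in the box.
The integer polynomial consistent with all of this is the stated p.

3*x^2*y + x*y^2 - 3*x*y - 2*y - 2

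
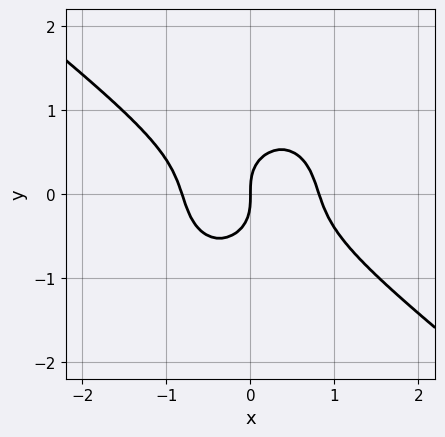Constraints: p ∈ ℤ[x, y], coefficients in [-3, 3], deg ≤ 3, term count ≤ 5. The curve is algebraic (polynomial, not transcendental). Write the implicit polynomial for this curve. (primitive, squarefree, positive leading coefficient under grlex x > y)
1. deg p = 3. A generic line meets the curve in up to 3 points.
2. Against the integer gridlines: one y-axis crossing is at y = 0; it meets the x-axis at x = 0 (among the integer gridlines).
3. Putting this together gives p.

3*x^3 + 2*x^2*y + 3*y^3 - 2*x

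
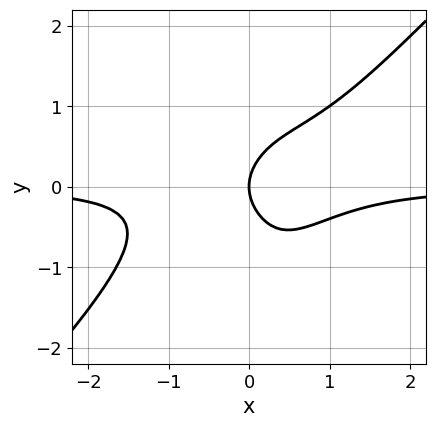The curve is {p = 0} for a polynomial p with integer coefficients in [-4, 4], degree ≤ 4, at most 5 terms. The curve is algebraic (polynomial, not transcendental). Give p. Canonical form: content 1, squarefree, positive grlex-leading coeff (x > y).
3*x^3*y - 3*x^2*y^2 - 2*y^2 + 2*x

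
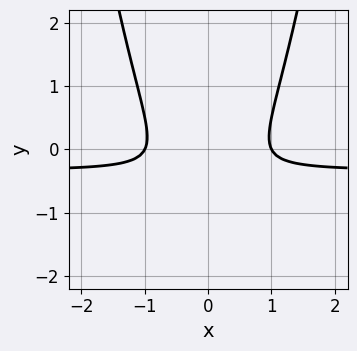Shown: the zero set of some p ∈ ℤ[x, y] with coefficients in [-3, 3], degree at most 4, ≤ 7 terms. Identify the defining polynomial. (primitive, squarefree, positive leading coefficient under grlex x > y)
The degree is 3 — a generic line meets the curve in up to 3 points.
Symmetries: the x ↦ −x reflection is a symmetry, so x appears only in even powers.
Against the integer gridlines: the curve avoids every integer y-axis point in the box; the x-axis gridline crossings are at x ∈ {-1, 1}.
Fitting integer coefficients to these (and the overall shape) gives p.

3*x^2*y + x^2 - 2*y^2 - 2*y - 1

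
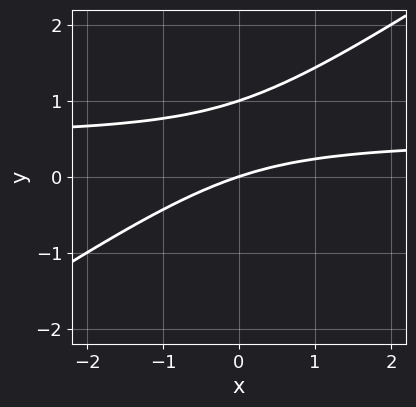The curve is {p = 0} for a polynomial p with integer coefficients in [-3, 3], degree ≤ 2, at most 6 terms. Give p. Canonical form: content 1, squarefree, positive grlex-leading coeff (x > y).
2*x*y - 3*y^2 - x + 3*y

(a) deg p = 2. The shape is more complex than any degree-1 curve.
(b) Reading off the gridlines: among the integer gridlines, it crosses the y-axis at y ∈ {0, 1}; one x-axis crossing is at x = 0.
(c) Together with the visible shape, these determine p as stated.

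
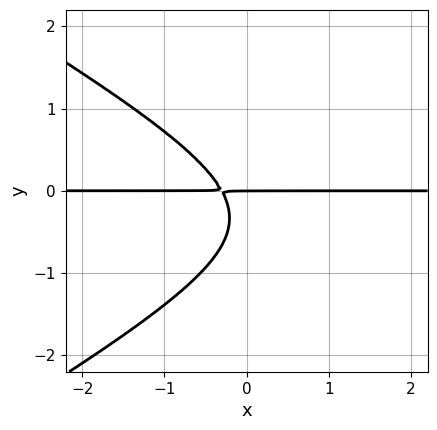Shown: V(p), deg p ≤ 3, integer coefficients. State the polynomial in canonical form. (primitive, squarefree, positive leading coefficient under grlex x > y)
x^2*y - 3*y^3 - 3*x*y - 2*y^2 - y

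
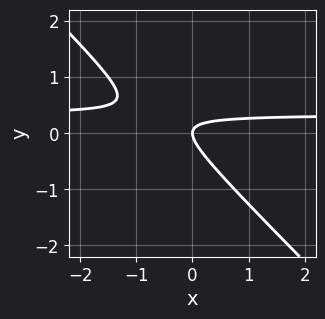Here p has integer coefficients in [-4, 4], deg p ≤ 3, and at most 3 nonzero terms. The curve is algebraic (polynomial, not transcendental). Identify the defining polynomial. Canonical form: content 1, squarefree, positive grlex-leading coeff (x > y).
(a) deg p = 2. A generic line meets the curve in up to 2 points.
(b) Reading off the gridlines: it crosses the y-axis at the gridline y = 0; one x-axis crossing is at x = 0.
(c) Fitting integer coefficients to these (and the overall shape) gives p.

3*x*y + 3*y^2 - x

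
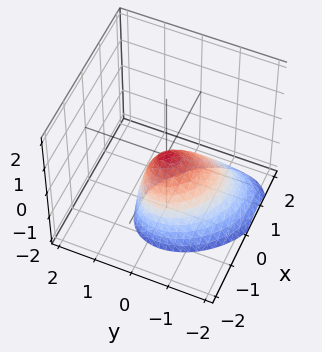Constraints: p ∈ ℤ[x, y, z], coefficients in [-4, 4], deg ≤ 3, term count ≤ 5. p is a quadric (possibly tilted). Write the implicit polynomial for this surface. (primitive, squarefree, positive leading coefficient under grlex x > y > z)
The degree is 2 — no degree-1 surface has this shape.
From the axis intercepts and sections: it crosses the x-axis at the gridline x = 0; it crosses the y-axis at the gridline y = 0; it meets the z-axis at z = 0 (among the integer gridlines).
Putting this together gives p.

3*x^2 + 2*x*y + 3*y^2 - 2*y*z + 2*z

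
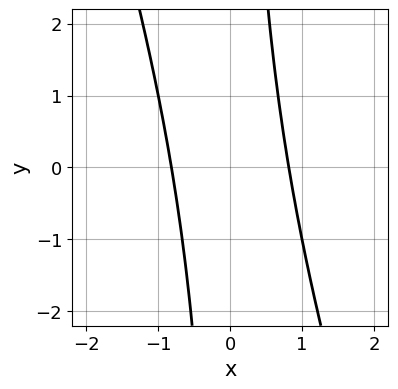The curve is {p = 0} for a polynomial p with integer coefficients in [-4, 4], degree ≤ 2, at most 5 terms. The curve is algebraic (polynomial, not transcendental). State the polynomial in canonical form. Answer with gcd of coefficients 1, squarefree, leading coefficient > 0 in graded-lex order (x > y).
First, deg p = 2.
Then, from the visible intercepts: it misses every integer gridline on the y-axis.
Finally, putting this together gives p.

3*x^2 + x*y - 2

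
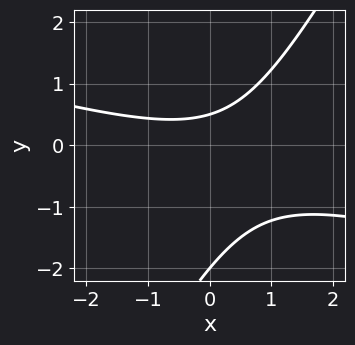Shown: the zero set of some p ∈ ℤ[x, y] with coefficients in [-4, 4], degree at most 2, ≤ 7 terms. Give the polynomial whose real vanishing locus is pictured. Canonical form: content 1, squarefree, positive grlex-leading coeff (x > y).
x^2 + 3*x*y - 2*y^2 - 3*y + 2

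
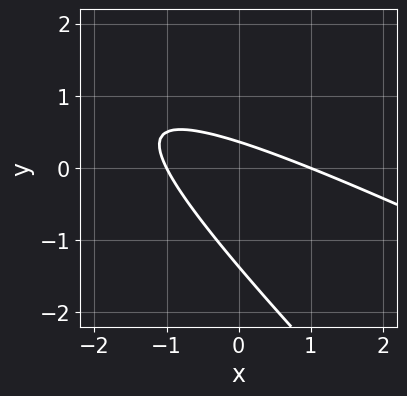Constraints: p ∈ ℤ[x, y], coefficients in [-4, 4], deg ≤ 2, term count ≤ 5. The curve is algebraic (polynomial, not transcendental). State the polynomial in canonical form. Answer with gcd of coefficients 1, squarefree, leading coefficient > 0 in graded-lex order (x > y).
The degree is 2 — a generic line meets the curve in up to 2 points.
Checking where it meets the axes: among the integer gridlines, it crosses the x-axis at x ∈ {-1, 1}.
The integer polynomial consistent with all of this is the stated p.

x^2 + 3*x*y + 2*y^2 + 2*y - 1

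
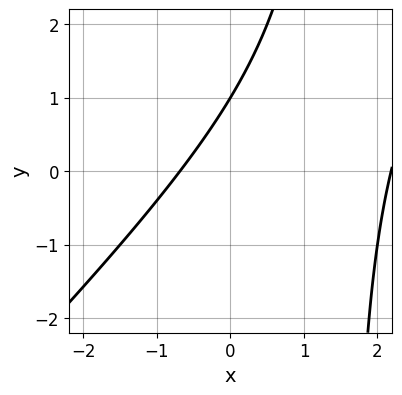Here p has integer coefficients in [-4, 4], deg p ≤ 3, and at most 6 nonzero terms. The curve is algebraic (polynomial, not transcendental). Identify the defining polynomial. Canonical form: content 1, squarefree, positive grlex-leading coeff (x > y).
Degree: no degree-1 curve has this shape, so deg p = 2.
From the axis intercepts and sections: it meets the y-axis at y = 1 (among the integer gridlines).
Fitting integer coefficients to these (and the overall shape) gives p.

2*x^2 - 2*x*y - 3*x + 3*y - 3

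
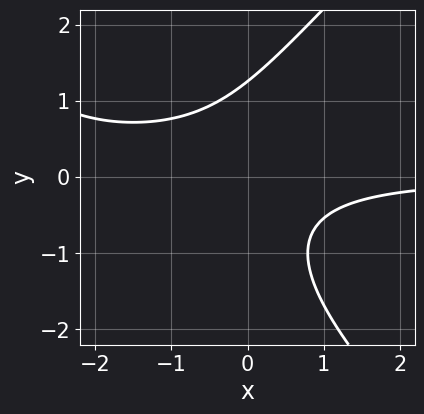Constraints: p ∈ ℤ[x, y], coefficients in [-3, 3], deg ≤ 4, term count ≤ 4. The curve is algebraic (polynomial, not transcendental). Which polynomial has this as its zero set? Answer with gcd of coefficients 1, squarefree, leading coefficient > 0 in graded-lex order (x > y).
1. deg p = 3.
2. Checking where it meets the axes: no x-intercept at any integer in the box.
3. The integer polynomial consistent with all of this is the stated p.

x^2*y - y^3 + 3*x*y + 2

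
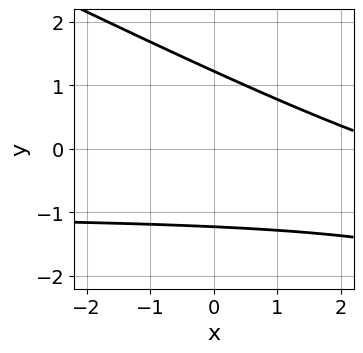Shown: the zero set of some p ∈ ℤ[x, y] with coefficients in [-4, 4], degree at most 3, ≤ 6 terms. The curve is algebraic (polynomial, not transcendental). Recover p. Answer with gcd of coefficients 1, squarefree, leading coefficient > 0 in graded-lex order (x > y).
x*y + 2*y^2 + x - 3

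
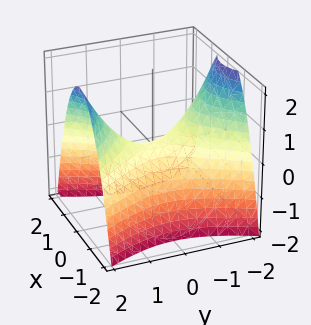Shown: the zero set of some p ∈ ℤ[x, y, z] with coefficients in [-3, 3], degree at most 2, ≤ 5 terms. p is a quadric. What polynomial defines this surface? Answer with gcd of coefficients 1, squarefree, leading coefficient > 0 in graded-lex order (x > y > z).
(a) deg p = 2. A saddle surface; a quadric.
(b) Symmetries: the y ↦ −y reflection is a symmetry, so y appears only in even powers; it's symmetric under x → −x, forcing even powers of x.
(c) Reading off the gridlines: it meets the y-axis at y = 0 (among the integer gridlines); one z-axis crossing is at z = 0; it meets the x-axis at x = 0 (among the integer gridlines).
(d) The integer polynomial consistent with all of this is the stated p.

2*x^2 - y^2 + 2*z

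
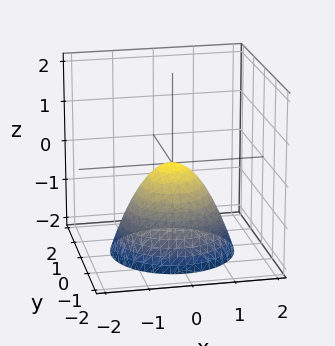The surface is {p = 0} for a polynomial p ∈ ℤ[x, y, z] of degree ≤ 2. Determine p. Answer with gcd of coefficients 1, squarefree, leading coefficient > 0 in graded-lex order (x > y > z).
First, deg p = 2. A paraboloid; a quadric.
Next, symmetries: every cross-section ⟂ z is a circle, so x, y appear only via x² + y².
Next, reading off the gridlines: it meets the x-axis at x = 0 (among the integer gridlines); it crosses the z-axis at the gridline z = 0.
Finally, solving for integer coefficients yields p as stated.

x^2 + y^2 + z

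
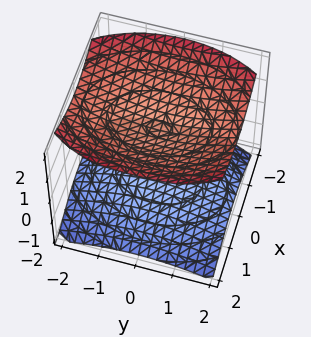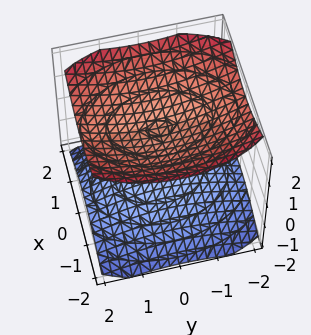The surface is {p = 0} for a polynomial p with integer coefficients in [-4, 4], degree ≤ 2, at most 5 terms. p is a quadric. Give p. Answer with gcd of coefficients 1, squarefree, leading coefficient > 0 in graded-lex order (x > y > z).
2*x^2 + y^2 - 3*z^2 + 3

First, I count 2 distinct pieces. They look like related sheets of one shape, so recover p as a whole.
Then, the degree is 2 — two separate bowl-shaped sheets opening away from each other; a quadric.
Next, symmetries: mirror symmetry x ↦ −x ⇒ only even powers of x; it's symmetric under z → −z, forcing even powers of z; the y ↦ −y reflection is a symmetry, so y appears only in even powers.
Next, from the visible intercepts: no y-intercept at any integer in the box; the z-axis gridline crossings are at z ∈ {-1, 1}; it misses every integer gridline on the x-axis.
Finally, together with the visible shape, these determine p as stated.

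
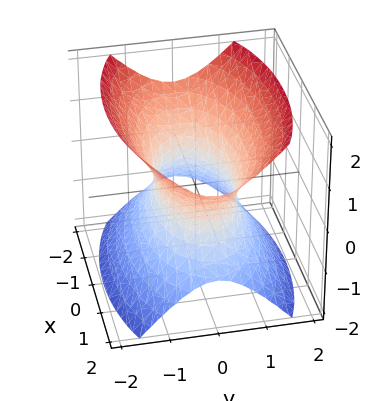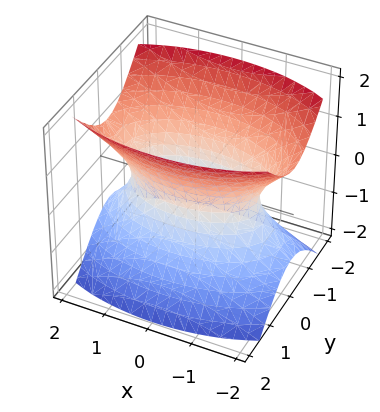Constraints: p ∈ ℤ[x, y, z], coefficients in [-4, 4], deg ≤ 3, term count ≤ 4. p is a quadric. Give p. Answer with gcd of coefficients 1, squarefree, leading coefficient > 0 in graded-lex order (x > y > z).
x^2 + 3*y^2 - 2*z^2 - 2

First, deg p = 2. One connected sheet with a waist; a quadric.
Then, symmetries: mirror symmetry z ↦ −z ⇒ only even powers of z; mirror symmetry x ↦ −x ⇒ only even powers of x; the y ↦ −y reflection is a symmetry, so y appears only in even powers.
Then, reading off the gridlines: it misses every integer gridline on the z-axis.
Finally, together with the visible shape, these determine p as stated.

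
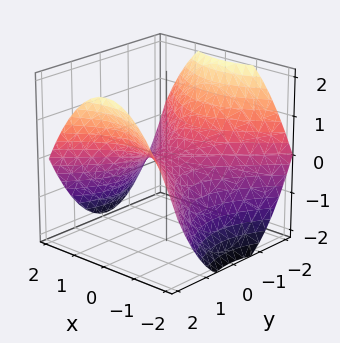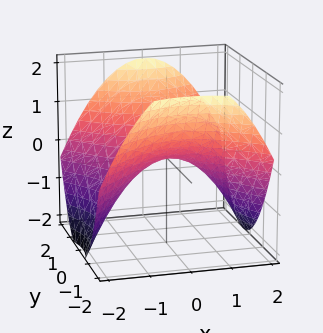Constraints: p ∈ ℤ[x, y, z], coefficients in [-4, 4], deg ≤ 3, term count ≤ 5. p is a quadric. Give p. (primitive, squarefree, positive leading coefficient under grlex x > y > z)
First, the degree is 2 — a hyperbolic paraboloid; a quadric.
Then, symmetries: mirror symmetry y ↦ −y ⇒ only even powers of y; it's symmetric under x → −x, forcing even powers of x.
Then, reading off the gridlines: one z-axis crossing is at z = 0; one y-axis crossing is at y = 0; it meets the x-axis at x = 0 (among the integer gridlines).
Finally, the integer polynomial consistent with all of this is the stated p.

x^2 - y^2 + 2*z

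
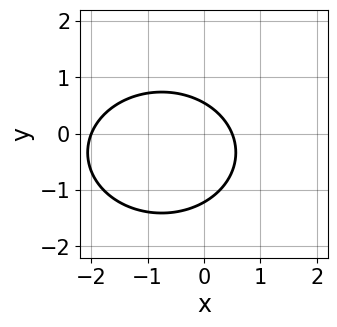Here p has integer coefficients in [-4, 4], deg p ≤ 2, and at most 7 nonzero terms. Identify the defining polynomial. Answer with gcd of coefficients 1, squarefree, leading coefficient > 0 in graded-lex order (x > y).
The degree is 2 — no degree-1 curve has this shape.
From the visible intercepts: one x-axis crossing is at x = -2.
Fitting integer coefficients to these (and the overall shape) gives p.

2*x^2 + 3*y^2 + 3*x + 2*y - 2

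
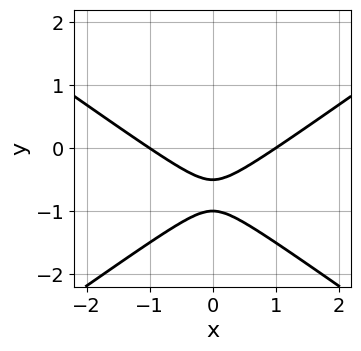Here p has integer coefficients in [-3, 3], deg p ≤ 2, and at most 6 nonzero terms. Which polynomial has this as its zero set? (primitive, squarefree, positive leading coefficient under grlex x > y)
x^2 - 2*y^2 - 3*y - 1

First, degree: a generic line meets the curve in up to 2 points, so deg p = 2.
Then, symmetries: it's symmetric under x → −x, forcing even powers of x.
Then, from the axis intercepts and sections: among the integer gridlines, it crosses the x-axis at x ∈ {-1, 1}; one y-axis crossing is at y = -1.
Finally, assembling these constraints gives the stated polynomial.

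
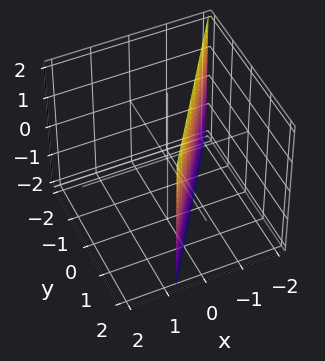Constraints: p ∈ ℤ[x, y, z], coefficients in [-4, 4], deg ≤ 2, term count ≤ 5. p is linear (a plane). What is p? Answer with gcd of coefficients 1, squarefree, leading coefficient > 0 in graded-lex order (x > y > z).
3*x - 2*y + 2

(a) Degree: the surface is flat (a plane), so deg p = 1.
(b) Checking where it meets the axes: it misses every integer gridline on the z-axis; it meets the y-axis at y = 1 (among the integer gridlines).
(c) Together with the visible shape, these determine p as stated.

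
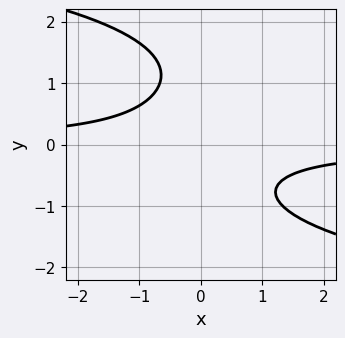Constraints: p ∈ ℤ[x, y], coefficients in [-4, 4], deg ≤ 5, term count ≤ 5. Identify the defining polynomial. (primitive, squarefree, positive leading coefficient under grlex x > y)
The degree is 4 — a generic line meets the curve in up to 4 points.
Against the integer gridlines: it misses every integer gridline on the x-axis; the curve avoids every integer y-axis point in the box.
The integer polynomial consistent with all of this is the stated p.

y^4 - y^3 + 3*x*y + 2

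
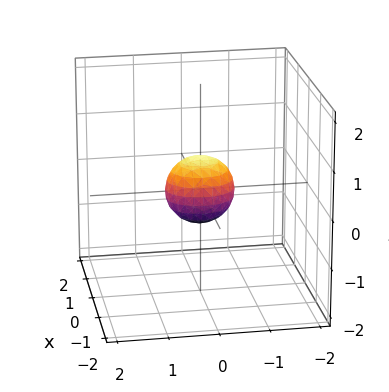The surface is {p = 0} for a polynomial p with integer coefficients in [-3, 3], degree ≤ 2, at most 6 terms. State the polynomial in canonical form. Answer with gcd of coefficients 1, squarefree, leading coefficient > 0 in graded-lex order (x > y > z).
3*x^2 + 2*y^2 + 2*z^2 - 1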